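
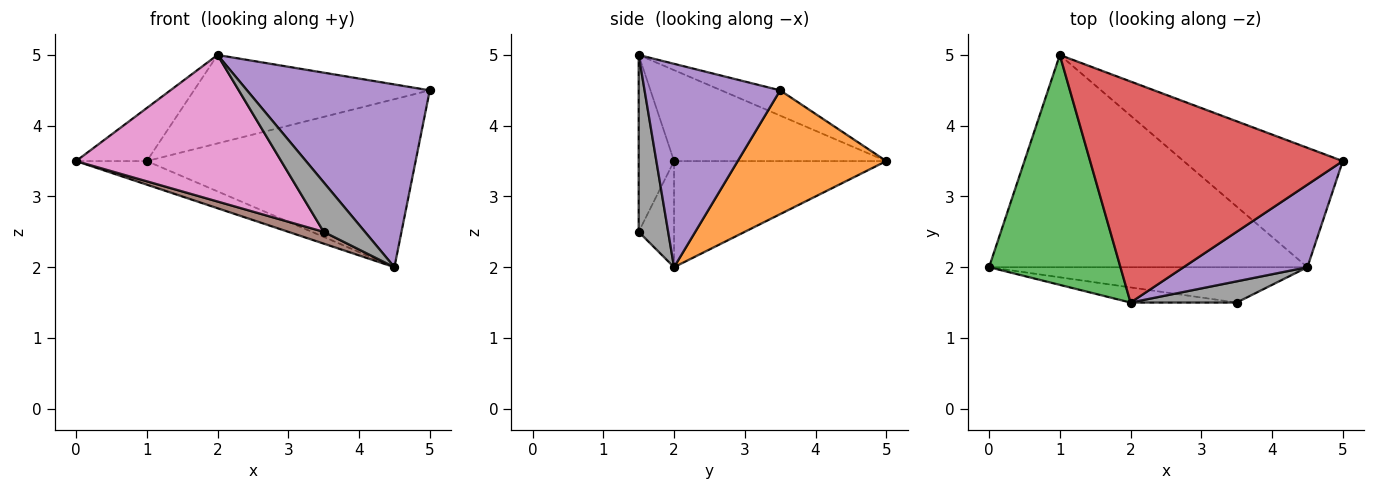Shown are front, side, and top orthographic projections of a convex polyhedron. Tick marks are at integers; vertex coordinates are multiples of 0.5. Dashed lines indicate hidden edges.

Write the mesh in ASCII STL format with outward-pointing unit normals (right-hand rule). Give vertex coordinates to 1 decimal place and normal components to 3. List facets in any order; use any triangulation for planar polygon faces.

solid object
 facet normal -0.314 0.105 -0.943
  outer loop
   vertex 4.5 2.0 2.0
   vertex 0.0 2.0 3.5
   vertex 1.0 5.0 3.5
  endloop
 endfacet
 facet normal 0.411 0.743 -0.528
  outer loop
   vertex 4.5 2.0 2.0
   vertex 1.0 5.0 3.5
   vertex 5.0 3.5 4.5
  endloop
 endfacet
 facet normal -0.559 0.186 0.808
  outer loop
   vertex 2.0 1.5 5.0
   vertex 1.0 5.0 3.5
   vertex 0.0 2.0 3.5
  endloop
 endfacet
 facet normal -0.092 0.370 0.925
  outer loop
   vertex 2.0 1.5 5.0
   vertex 5.0 3.5 4.5
   vertex 1.0 5.0 3.5
  endloop
 endfacet
 facet normal 0.560 -0.755 0.341
  outer loop
   vertex 2.0 1.5 5.0
   vertex 4.5 2.0 2.0
   vertex 5.0 3.5 4.5
  endloop
 endfacet
 facet normal -0.302 -0.302 -0.905
  outer loop
   vertex 3.5 1.5 2.5
   vertex 0.0 2.0 3.5
   vertex 4.5 2.0 2.0
  endloop
 endfacet
 facet normal -0.169 -0.980 -0.101
  outer loop
   vertex 3.5 1.5 2.5
   vertex 2.0 1.5 5.0
   vertex 0.0 2.0 3.5
  endloop
 endfacet
 facet normal 0.549 -0.768 0.329
  outer loop
   vertex 3.5 1.5 2.5
   vertex 4.5 2.0 2.0
   vertex 2.0 1.5 5.0
  endloop
 endfacet
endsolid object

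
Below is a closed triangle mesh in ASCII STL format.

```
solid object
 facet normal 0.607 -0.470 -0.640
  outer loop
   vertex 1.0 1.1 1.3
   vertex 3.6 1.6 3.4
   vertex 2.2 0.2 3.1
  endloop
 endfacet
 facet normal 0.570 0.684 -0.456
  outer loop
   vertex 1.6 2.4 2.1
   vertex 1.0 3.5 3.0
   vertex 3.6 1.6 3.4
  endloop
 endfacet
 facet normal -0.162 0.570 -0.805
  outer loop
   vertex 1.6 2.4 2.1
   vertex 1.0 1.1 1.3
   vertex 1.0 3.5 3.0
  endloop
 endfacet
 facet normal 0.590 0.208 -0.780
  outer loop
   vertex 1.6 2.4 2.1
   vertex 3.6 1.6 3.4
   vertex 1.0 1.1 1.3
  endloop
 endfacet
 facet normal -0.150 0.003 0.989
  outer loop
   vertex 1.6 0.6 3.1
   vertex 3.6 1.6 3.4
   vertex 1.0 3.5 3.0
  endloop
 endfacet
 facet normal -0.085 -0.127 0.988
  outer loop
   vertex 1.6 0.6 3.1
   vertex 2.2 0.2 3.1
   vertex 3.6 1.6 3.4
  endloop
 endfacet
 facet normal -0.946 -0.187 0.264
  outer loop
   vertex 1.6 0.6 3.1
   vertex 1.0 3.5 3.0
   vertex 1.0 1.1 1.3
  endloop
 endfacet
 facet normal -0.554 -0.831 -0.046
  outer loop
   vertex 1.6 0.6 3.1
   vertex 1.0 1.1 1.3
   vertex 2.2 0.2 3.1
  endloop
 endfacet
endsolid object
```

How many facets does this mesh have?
8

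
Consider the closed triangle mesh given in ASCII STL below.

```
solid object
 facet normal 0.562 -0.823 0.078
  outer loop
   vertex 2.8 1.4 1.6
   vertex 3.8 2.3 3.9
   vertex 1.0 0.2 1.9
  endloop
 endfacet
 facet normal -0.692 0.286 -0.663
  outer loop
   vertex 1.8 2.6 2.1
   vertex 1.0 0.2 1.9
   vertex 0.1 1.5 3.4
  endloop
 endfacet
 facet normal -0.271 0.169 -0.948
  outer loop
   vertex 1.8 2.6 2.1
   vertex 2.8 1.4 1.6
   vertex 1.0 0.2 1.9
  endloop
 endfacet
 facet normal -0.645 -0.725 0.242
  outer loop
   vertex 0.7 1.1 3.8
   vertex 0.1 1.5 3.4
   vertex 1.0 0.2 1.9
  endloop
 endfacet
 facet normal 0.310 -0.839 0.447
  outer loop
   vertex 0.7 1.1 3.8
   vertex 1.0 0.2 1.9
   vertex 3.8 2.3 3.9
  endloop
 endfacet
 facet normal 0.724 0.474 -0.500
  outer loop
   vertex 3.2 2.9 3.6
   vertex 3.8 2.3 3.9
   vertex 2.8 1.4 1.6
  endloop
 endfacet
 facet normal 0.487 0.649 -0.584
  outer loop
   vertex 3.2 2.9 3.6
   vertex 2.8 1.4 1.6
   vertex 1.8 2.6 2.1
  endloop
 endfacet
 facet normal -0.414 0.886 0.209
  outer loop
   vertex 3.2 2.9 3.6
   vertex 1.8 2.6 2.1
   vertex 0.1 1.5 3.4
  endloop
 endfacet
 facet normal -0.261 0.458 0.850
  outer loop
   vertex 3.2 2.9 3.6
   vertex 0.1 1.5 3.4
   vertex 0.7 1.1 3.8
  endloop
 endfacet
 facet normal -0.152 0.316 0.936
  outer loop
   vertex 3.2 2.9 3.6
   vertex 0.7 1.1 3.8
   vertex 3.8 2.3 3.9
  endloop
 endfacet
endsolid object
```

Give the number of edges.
15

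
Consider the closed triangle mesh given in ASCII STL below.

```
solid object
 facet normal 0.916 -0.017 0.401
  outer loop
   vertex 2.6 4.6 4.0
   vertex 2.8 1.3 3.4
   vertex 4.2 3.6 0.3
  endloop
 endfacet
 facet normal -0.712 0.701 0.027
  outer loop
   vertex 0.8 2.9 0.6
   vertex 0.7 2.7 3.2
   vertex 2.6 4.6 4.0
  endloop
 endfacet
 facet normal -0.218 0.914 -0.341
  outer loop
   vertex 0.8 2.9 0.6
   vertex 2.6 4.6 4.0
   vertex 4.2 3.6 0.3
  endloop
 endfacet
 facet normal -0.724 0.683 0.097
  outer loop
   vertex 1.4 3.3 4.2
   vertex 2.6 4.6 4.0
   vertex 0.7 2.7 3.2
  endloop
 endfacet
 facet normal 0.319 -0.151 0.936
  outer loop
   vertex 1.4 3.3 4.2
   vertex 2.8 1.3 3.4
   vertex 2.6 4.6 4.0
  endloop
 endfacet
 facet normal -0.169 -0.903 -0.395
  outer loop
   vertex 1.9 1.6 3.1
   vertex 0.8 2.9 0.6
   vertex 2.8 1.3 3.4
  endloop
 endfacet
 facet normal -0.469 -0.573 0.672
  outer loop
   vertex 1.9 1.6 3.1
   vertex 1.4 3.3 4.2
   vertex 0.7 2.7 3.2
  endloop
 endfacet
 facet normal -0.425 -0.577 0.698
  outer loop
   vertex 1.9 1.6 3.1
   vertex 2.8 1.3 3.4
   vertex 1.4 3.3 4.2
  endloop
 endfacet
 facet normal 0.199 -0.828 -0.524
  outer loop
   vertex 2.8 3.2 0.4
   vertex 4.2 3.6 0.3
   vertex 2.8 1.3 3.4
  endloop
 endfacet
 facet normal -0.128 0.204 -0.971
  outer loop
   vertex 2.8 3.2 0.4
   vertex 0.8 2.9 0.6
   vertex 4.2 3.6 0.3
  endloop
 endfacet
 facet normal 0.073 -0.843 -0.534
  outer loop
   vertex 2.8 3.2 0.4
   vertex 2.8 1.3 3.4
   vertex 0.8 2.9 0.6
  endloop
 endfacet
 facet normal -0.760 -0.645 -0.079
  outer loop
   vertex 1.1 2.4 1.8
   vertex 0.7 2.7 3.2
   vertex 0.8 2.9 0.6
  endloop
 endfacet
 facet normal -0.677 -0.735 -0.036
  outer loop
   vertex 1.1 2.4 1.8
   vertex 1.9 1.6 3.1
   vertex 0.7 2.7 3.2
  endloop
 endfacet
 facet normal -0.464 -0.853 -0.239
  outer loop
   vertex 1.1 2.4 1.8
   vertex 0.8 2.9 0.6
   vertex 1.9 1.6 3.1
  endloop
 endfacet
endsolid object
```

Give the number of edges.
21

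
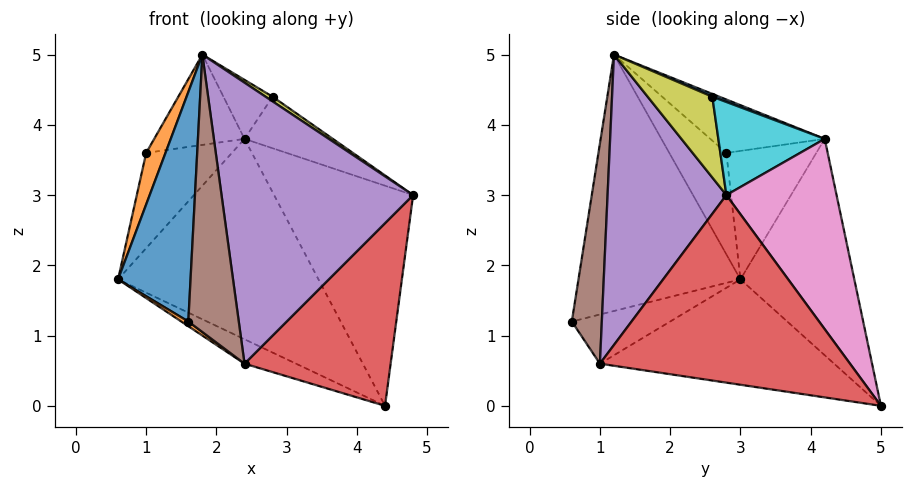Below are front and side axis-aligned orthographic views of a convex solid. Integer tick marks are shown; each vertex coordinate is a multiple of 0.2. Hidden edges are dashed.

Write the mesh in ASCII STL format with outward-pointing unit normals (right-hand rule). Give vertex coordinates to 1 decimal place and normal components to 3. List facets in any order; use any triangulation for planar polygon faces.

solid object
 facet normal -0.907 -0.406 0.112
  outer loop
   vertex 1.8 1.2 5.0
   vertex 0.6 3.0 1.8
   vertex 1.6 0.6 1.2
  endloop
 endfacet
 facet normal -0.586 -0.042 -0.809
  outer loop
   vertex 2.4 1.0 0.6
   vertex 1.6 0.6 1.2
   vertex 0.6 3.0 1.8
  endloop
 endfacet
 facet normal -0.470 0.103 -0.877
  outer loop
   vertex 2.4 1.0 0.6
   vertex 0.6 3.0 1.8
   vertex 4.4 5.0 0.0
  endloop
 endfacet
 facet normal 0.777 -0.454 -0.436
  outer loop
   vertex 2.4 1.0 0.6
   vertex 4.4 5.0 0.0
   vertex 4.8 2.8 3.0
  endloop
 endfacet
 facet normal 0.524 -0.845 0.110
  outer loop
   vertex 2.4 1.0 0.6
   vertex 4.8 2.8 3.0
   vertex 1.8 1.2 5.0
  endloop
 endfacet
 facet normal 0.508 -0.854 0.108
  outer loop
   vertex 2.4 1.0 0.6
   vertex 1.8 1.2 5.0
   vertex 1.6 0.6 1.2
  endloop
 endfacet
 facet normal 0.557 0.703 0.441
  outer loop
   vertex 2.4 4.2 3.8
   vertex 4.8 2.8 3.0
   vertex 4.4 5.0 0.0
  endloop
 endfacet
 facet normal -0.493 0.867 -0.077
  outer loop
   vertex 2.4 4.2 3.8
   vertex 4.4 5.0 0.0
   vertex 0.6 3.0 1.8
  endloop
 endfacet
 facet normal 0.577 -0.063 0.815
  outer loop
   vertex 2.8 2.6 4.4
   vertex 1.8 1.2 5.0
   vertex 4.8 2.8 3.0
  endloop
 endfacet
 facet normal 0.495 0.411 0.766
  outer loop
   vertex 2.8 2.6 4.4
   vertex 4.8 2.8 3.0
   vertex 2.4 4.2 3.8
  endloop
 endfacet
 facet normal 0.052 0.362 0.931
  outer loop
   vertex 2.8 2.6 4.4
   vertex 2.4 4.2 3.8
   vertex 1.8 1.2 5.0
  endloop
 endfacet
 facet normal -0.933 -0.316 0.172
  outer loop
   vertex 1.0 2.8 3.6
   vertex 0.6 3.0 1.8
   vertex 1.8 1.2 5.0
  endloop
 endfacet
 facet normal -0.704 0.671 0.231
  outer loop
   vertex 1.0 2.8 3.6
   vertex 2.4 4.2 3.8
   vertex 0.6 3.0 1.8
  endloop
 endfacet
 facet normal -0.513 0.405 0.756
  outer loop
   vertex 1.0 2.8 3.6
   vertex 1.8 1.2 5.0
   vertex 2.4 4.2 3.8
  endloop
 endfacet
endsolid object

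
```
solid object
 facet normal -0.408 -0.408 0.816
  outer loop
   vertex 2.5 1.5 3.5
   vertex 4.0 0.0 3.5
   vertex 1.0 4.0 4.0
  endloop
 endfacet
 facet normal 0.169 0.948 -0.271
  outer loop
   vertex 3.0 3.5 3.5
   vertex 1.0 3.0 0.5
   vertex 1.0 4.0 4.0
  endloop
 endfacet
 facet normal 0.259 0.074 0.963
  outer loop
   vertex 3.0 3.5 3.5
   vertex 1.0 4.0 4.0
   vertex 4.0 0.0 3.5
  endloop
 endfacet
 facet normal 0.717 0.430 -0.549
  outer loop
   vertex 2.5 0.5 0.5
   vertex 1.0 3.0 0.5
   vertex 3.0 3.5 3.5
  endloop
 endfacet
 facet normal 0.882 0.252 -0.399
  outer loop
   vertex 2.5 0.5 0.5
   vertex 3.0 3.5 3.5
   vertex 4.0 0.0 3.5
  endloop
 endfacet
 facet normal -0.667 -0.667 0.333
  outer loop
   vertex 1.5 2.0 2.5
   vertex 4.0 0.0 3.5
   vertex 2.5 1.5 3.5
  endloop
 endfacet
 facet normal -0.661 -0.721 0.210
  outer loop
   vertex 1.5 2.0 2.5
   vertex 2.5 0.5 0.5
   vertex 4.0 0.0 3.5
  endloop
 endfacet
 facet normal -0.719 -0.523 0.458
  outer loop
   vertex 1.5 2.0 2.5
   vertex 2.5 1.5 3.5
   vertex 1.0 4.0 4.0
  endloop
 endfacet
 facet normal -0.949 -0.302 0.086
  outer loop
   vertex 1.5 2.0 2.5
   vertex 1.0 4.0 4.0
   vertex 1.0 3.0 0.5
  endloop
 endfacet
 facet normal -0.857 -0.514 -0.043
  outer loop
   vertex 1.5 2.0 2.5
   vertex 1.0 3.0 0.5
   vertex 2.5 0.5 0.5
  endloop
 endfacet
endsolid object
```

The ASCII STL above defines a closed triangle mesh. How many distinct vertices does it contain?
7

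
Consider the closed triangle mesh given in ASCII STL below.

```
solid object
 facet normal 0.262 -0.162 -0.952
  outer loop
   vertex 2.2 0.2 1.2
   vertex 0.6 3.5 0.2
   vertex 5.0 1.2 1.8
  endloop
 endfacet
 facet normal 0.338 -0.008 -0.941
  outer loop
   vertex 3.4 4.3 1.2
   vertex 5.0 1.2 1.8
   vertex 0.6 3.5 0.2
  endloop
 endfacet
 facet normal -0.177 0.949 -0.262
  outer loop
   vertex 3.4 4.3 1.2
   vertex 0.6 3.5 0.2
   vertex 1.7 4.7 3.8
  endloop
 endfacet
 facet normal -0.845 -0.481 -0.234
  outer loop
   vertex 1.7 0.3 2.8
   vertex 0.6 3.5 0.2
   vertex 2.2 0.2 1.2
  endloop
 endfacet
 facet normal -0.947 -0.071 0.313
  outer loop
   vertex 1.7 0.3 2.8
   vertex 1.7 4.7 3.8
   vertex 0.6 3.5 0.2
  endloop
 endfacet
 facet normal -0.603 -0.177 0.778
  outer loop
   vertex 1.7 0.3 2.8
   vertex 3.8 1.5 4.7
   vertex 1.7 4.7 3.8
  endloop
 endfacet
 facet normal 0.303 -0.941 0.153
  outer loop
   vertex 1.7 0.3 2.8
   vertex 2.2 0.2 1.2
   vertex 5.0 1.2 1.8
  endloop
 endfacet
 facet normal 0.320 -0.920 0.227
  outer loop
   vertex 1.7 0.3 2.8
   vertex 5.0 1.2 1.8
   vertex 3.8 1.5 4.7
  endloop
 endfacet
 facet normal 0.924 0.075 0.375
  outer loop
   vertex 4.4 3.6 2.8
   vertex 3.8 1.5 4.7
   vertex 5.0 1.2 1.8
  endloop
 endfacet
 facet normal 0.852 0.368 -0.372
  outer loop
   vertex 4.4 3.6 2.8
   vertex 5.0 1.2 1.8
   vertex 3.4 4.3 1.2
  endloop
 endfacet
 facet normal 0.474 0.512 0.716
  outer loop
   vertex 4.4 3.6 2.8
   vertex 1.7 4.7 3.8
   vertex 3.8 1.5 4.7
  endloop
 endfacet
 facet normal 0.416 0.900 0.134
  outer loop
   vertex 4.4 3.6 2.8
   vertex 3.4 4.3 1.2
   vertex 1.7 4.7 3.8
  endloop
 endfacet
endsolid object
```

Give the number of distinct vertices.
8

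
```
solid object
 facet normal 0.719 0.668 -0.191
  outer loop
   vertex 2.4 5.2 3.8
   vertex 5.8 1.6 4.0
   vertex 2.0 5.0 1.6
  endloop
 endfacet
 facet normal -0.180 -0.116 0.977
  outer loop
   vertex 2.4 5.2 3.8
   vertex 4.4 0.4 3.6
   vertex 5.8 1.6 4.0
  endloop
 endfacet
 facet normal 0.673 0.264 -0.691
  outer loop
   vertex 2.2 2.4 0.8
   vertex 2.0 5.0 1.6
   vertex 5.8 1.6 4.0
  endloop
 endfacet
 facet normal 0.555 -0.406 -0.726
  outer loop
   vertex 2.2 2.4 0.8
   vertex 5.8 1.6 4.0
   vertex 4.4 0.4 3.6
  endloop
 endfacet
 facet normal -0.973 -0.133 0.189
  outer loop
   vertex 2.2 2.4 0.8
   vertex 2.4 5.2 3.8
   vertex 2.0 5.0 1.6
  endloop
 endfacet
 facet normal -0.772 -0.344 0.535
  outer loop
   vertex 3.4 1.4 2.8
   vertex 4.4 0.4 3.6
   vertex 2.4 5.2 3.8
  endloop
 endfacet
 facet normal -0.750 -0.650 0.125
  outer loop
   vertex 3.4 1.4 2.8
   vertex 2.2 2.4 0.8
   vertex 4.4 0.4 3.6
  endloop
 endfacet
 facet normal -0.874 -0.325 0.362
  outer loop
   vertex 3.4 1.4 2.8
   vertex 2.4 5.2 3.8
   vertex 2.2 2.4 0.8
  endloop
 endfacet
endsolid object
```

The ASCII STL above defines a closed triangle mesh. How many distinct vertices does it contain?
6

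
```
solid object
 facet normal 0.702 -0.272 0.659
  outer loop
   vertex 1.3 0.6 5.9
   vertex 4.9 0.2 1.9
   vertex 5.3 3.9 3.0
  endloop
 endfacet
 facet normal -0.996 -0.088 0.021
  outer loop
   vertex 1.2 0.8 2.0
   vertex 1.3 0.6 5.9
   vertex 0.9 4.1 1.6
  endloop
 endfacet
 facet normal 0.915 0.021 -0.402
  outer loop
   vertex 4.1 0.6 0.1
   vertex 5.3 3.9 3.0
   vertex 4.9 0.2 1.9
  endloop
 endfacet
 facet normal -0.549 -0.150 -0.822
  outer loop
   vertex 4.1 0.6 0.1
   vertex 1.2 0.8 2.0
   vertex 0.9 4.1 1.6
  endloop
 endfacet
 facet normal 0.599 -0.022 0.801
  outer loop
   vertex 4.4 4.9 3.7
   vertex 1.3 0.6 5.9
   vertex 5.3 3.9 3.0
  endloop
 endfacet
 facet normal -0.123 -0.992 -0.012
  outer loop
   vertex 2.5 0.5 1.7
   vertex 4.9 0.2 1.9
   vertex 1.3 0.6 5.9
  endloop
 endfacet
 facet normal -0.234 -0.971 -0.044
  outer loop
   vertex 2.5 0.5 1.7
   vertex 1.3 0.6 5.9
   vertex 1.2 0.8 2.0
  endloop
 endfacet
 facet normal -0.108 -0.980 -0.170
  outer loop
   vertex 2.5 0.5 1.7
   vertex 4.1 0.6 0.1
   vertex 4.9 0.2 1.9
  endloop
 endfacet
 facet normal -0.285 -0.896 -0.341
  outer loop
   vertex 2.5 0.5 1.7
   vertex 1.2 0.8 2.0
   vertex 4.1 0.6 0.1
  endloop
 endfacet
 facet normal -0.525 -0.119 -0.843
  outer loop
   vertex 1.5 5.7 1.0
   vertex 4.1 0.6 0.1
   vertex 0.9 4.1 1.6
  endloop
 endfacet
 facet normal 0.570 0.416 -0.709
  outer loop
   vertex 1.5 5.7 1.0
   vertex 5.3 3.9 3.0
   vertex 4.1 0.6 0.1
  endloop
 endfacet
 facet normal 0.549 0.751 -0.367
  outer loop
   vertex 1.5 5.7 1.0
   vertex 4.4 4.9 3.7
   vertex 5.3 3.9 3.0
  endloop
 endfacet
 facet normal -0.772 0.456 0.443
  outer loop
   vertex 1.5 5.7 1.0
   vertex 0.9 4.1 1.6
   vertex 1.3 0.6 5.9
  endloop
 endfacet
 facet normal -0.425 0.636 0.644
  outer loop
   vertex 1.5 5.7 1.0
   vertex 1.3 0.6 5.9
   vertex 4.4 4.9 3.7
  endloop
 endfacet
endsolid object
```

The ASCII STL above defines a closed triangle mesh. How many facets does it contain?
14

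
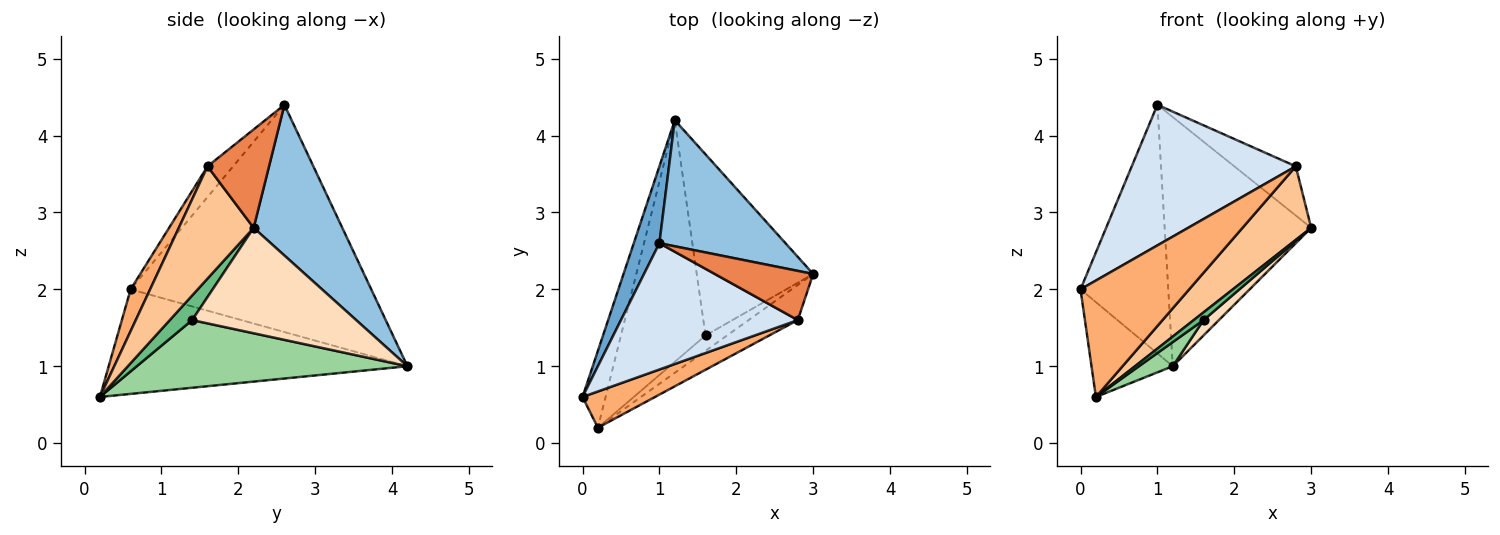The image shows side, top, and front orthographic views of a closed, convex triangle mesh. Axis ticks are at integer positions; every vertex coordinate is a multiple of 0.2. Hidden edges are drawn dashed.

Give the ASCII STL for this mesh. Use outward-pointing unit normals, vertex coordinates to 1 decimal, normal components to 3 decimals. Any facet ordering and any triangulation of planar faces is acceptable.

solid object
 facet normal -0.934 0.341 0.105
  outer loop
   vertex 1.0 2.6 4.4
   vertex 1.2 4.2 1.0
   vertex 0.0 0.6 2.0
  endloop
 endfacet
 facet normal 0.475 0.785 0.397
  outer loop
   vertex 1.0 2.6 4.4
   vertex 3.0 2.2 2.8
   vertex 1.2 4.2 1.0
  endloop
 endfacet
 facet normal -0.944 0.257 -0.208
  outer loop
   vertex 0.2 0.2 0.6
   vertex 0.0 0.6 2.0
   vertex 1.2 4.2 1.0
  endloop
 endfacet
 facet normal -0.115 -0.739 0.664
  outer loop
   vertex 2.8 1.6 3.6
   vertex 1.0 2.6 4.4
   vertex 0.0 0.6 2.0
  endloop
 endfacet
 facet normal 0.577 0.577 0.577
  outer loop
   vertex 2.8 1.6 3.6
   vertex 3.0 2.2 2.8
   vertex 1.0 2.6 4.4
  endloop
 endfacet
 facet normal 0.169 -0.941 0.293
  outer loop
   vertex 2.8 1.6 3.6
   vertex 0.0 0.6 2.0
   vertex 0.2 0.2 0.6
  endloop
 endfacet
 facet normal 0.701 -0.643 -0.307
  outer loop
   vertex 2.8 1.6 3.6
   vertex 0.2 0.2 0.6
   vertex 3.0 2.2 2.8
  endloop
 endfacet
 facet normal 0.670 -0.063 -0.740
  outer loop
   vertex 1.6 1.4 1.6
   vertex 1.2 4.2 1.0
   vertex 3.0 2.2 2.8
  endloop
 endfacet
 facet normal 0.715 -0.313 -0.625
  outer loop
   vertex 1.6 1.4 1.6
   vertex 3.0 2.2 2.8
   vertex 0.2 0.2 0.6
  endloop
 endfacet
 facet normal 0.623 -0.078 -0.778
  outer loop
   vertex 1.6 1.4 1.6
   vertex 0.2 0.2 0.6
   vertex 1.2 4.2 1.0
  endloop
 endfacet
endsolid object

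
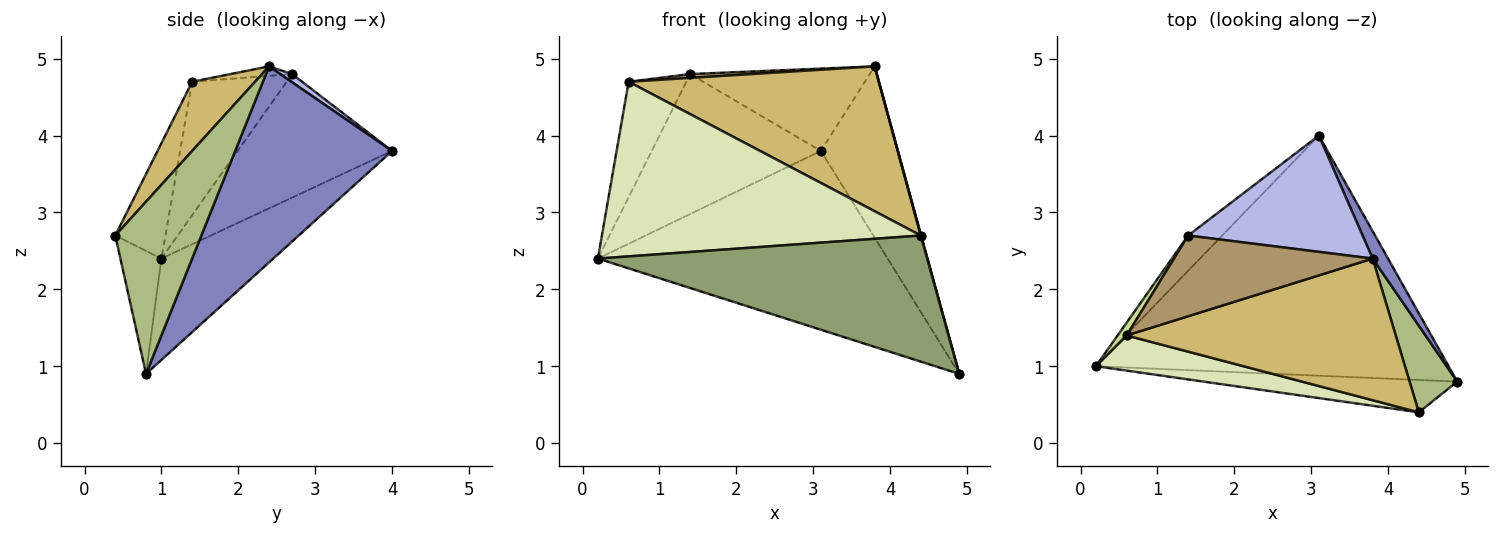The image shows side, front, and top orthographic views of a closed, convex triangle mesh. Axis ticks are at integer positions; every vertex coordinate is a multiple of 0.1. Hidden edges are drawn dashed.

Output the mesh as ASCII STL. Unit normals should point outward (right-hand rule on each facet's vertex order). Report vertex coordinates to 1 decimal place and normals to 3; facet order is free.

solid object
 facet normal -0.225 0.582 -0.782
  outer loop
   vertex 3.1 4.0 3.8
   vertex 4.9 0.8 0.9
   vertex 0.2 1.0 2.4
  endloop
 endfacet
 facet normal 0.895 0.440 0.070
  outer loop
   vertex 3.8 2.4 4.9
   vertex 4.9 0.8 0.9
   vertex 3.1 4.0 3.8
  endloop
 endfacet
 facet normal -0.663 0.726 -0.183
  outer loop
   vertex 1.4 2.7 4.8
   vertex 3.1 4.0 3.8
   vertex 0.2 1.0 2.4
  endloop
 endfacet
 facet normal 0.038 0.577 0.816
  outer loop
   vertex 1.4 2.7 4.8
   vertex 3.8 2.4 4.9
   vertex 3.1 4.0 3.8
  endloop
 endfacet
 facet normal -0.120 -0.962 -0.247
  outer loop
   vertex 4.4 0.4 2.7
   vertex 0.2 1.0 2.4
   vertex 4.9 0.8 0.9
  endloop
 endfacet
 facet normal 0.964 -0.004 0.267
  outer loop
   vertex 4.4 0.4 2.7
   vertex 4.9 0.8 0.9
   vertex 3.8 2.4 4.9
  endloop
 endfacet
 facet normal -0.852 0.520 0.058
  outer loop
   vertex 0.6 1.4 4.7
   vertex 1.4 2.7 4.8
   vertex 0.2 1.0 2.4
  endloop
 endfacet
 facet normal -0.152 -0.969 0.195
  outer loop
   vertex 0.6 1.4 4.7
   vertex 0.2 1.0 2.4
   vertex 4.4 0.4 2.7
  endloop
 endfacet
 facet normal -0.048 -0.048 0.998
  outer loop
   vertex 0.6 1.4 4.7
   vertex 3.8 2.4 4.9
   vertex 1.4 2.7 4.8
  endloop
 endfacet
 facet normal 0.177 -0.704 0.688
  outer loop
   vertex 0.6 1.4 4.7
   vertex 4.4 0.4 2.7
   vertex 3.8 2.4 4.9
  endloop
 endfacet
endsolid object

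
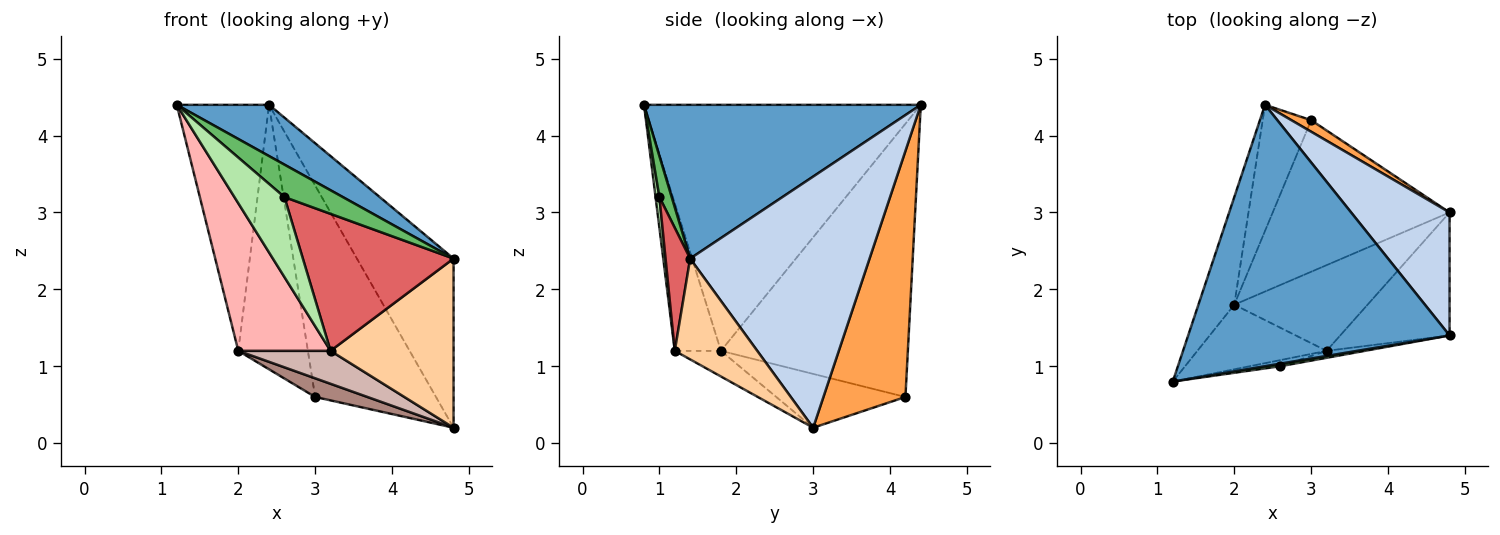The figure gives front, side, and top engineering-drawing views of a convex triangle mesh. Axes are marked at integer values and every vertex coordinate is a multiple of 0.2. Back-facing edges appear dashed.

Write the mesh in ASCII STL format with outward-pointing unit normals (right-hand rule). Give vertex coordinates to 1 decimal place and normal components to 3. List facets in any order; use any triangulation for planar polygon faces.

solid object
 facet normal 0.500 -0.167 0.850
  outer loop
   vertex 2.4 4.4 4.4
   vertex 1.2 0.8 4.4
   vertex 4.8 1.4 2.4
  endloop
 endfacet
 facet normal 0.832 0.448 0.326
  outer loop
   vertex 4.8 3.0 0.2
   vertex 2.4 4.4 4.4
   vertex 4.8 1.4 2.4
  endloop
 endfacet
 facet normal 0.561 0.827 0.045
  outer loop
   vertex 3.0 4.2 0.6
   vertex 2.4 4.4 4.4
   vertex 4.8 3.0 0.2
  endloop
 endfacet
 facet normal 0.477 -0.711 -0.517
  outer loop
   vertex 3.2 1.2 1.2
   vertex 4.8 3.0 0.2
   vertex 4.8 1.4 2.4
  endloop
 endfacet
 facet normal 0.205 -0.976 0.077
  outer loop
   vertex 2.6 1.0 3.2
   vertex 4.8 1.4 2.4
   vertex 1.2 0.8 4.4
  endloop
 endfacet
 facet normal 0.076 -0.994 -0.076
  outer loop
   vertex 2.6 1.0 3.2
   vertex 1.2 0.8 4.4
   vertex 3.2 1.2 1.2
  endloop
 endfacet
 facet normal 0.161 -0.986 -0.050
  outer loop
   vertex 2.6 1.0 3.2
   vertex 3.2 1.2 1.2
   vertex 4.8 1.4 2.4
  endloop
 endfacet
 facet normal -0.416 -0.833 -0.364
  outer loop
   vertex 2.0 1.8 1.2
   vertex 3.2 1.2 1.2
   vertex 1.2 0.8 4.4
  endloop
 endfacet
 facet normal -0.940 0.313 -0.137
  outer loop
   vertex 2.0 1.8 1.2
   vertex 1.2 0.8 4.4
   vertex 2.4 4.4 4.4
  endloop
 endfacet
 facet normal -0.924 0.344 -0.164
  outer loop
   vertex 2.0 1.8 1.2
   vertex 2.4 4.4 4.4
   vertex 3.0 4.2 0.6
  endloop
 endfacet
 facet normal -0.289 -0.117 -0.950
  outer loop
   vertex 2.0 1.8 1.2
   vertex 3.0 4.2 0.6
   vertex 4.8 3.0 0.2
  endloop
 endfacet
 facet normal -0.177 -0.353 -0.919
  outer loop
   vertex 2.0 1.8 1.2
   vertex 4.8 3.0 0.2
   vertex 3.2 1.2 1.2
  endloop
 endfacet
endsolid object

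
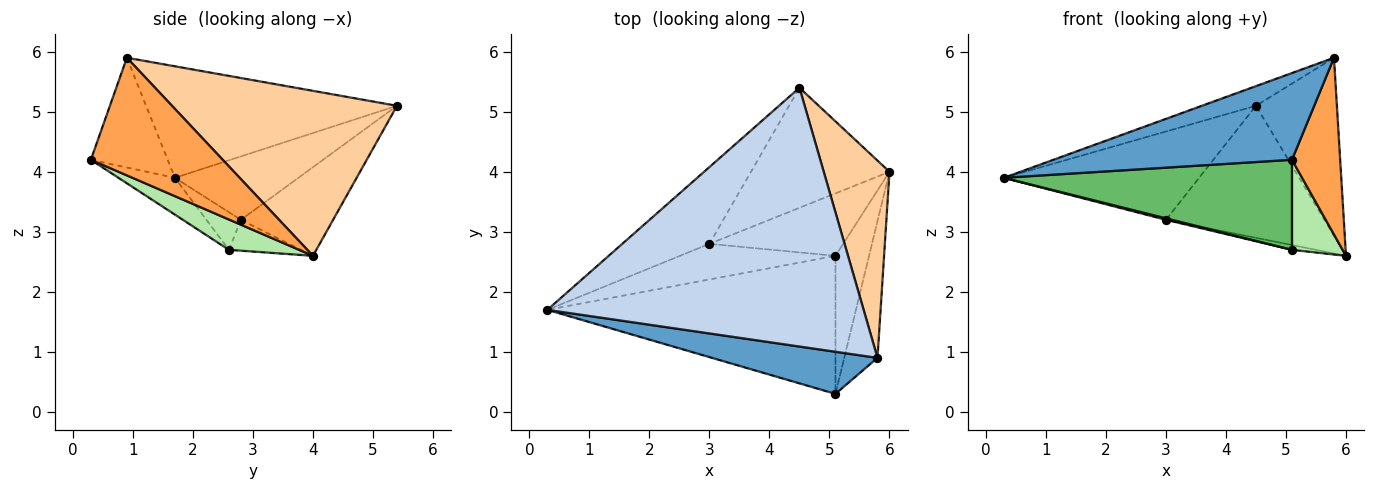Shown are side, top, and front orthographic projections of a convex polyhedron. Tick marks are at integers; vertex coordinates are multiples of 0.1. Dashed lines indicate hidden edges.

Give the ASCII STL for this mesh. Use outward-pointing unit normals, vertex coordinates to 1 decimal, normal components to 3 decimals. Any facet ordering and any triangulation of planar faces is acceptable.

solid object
 facet normal -0.278 -0.864 0.420
  outer loop
   vertex 5.8 0.9 5.9
   vertex 0.3 1.7 3.9
   vertex 5.1 0.3 4.2
  endloop
 endfacet
 facet normal -0.332 0.071 0.941
  outer loop
   vertex 5.8 0.9 5.9
   vertex 4.5 5.4 5.1
   vertex 0.3 1.7 3.9
  endloop
 endfacet
 facet normal 0.908 -0.332 -0.257
  outer loop
   vertex 5.8 0.9 5.9
   vertex 5.1 0.3 4.2
   vertex 6.0 4.0 2.6
  endloop
 endfacet
 facet normal 0.881 0.317 0.351
  outer loop
   vertex 5.8 0.9 5.9
   vertex 6.0 4.0 2.6
   vertex 4.5 5.4 5.1
  endloop
 endfacet
 facet normal -0.106 -0.543 -0.833
  outer loop
   vertex 5.1 2.6 2.7
   vertex 5.1 0.3 4.2
   vertex 0.3 1.7 3.9
  endloop
 endfacet
 facet normal 0.603 -0.436 -0.668
  outer loop
   vertex 5.1 2.6 2.7
   vertex 6.0 4.0 2.6
   vertex 5.1 0.3 4.2
  endloop
 endfacet
 facet normal -0.235 -0.041 -0.971
  outer loop
   vertex 3.0 2.8 3.2
   vertex 5.1 2.6 2.7
   vertex 0.3 1.7 3.9
  endloop
 endfacet
 facet normal -0.224 0.075 -0.972
  outer loop
   vertex 3.0 2.8 3.2
   vertex 6.0 4.0 2.6
   vertex 5.1 2.6 2.7
  endloop
 endfacet
 facet normal -0.431 0.681 -0.592
  outer loop
   vertex 3.0 2.8 3.2
   vertex 0.3 1.7 3.9
   vertex 4.5 5.4 5.1
  endloop
 endfacet
 facet normal -0.395 0.680 -0.618
  outer loop
   vertex 3.0 2.8 3.2
   vertex 4.5 5.4 5.1
   vertex 6.0 4.0 2.6
  endloop
 endfacet
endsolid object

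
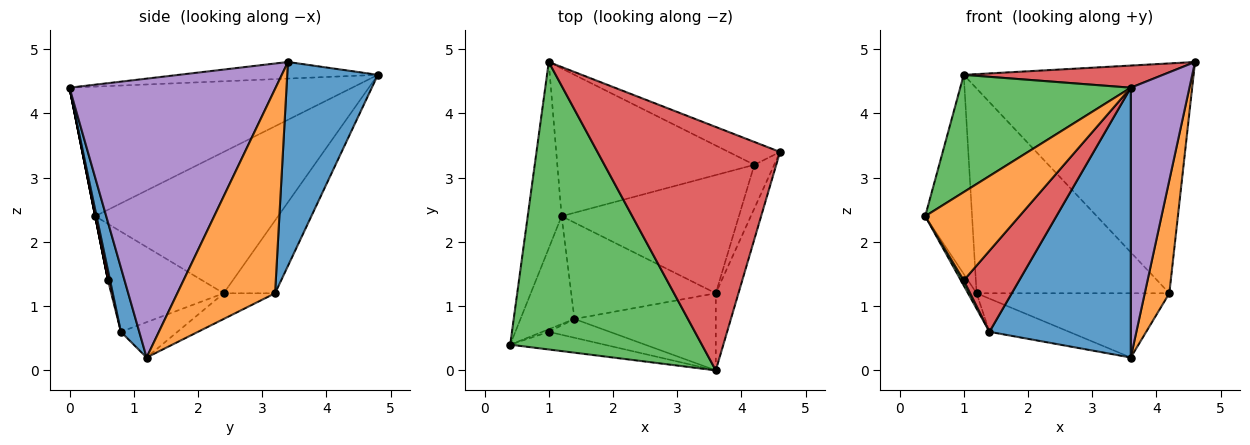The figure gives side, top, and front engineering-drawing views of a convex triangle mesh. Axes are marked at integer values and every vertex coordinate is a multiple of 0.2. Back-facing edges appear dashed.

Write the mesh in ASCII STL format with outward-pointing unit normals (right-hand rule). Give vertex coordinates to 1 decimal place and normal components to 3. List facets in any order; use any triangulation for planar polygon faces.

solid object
 facet normal 0.365 0.926 -0.092
  outer loop
   vertex 4.2 3.2 1.2
   vertex 1.0 4.8 4.6
   vertex 4.6 3.4 4.8
  endloop
 endfacet
 facet normal 0.966 -0.243 -0.094
  outer loop
   vertex 4.2 3.2 1.2
   vertex 4.6 3.4 4.8
   vertex 3.6 1.2 0.2
  endloop
 endfacet
 facet normal -0.531 -0.320 0.785
  outer loop
   vertex 3.6 0.0 4.4
   vertex 1.0 4.8 4.6
   vertex 0.4 0.4 2.4
  endloop
 endfacet
 facet normal -0.090 -0.090 0.992
  outer loop
   vertex 3.6 0.0 4.4
   vertex 4.6 3.4 4.8
   vertex 1.0 4.8 4.6
  endloop
 endfacet
 facet normal 0.959 -0.273 -0.078
  outer loop
   vertex 3.6 0.0 4.4
   vertex 3.6 1.2 0.2
   vertex 4.6 3.4 4.8
  endloop
 endfacet
 facet normal -0.944 0.242 -0.226
  outer loop
   vertex 1.2 2.4 1.2
   vertex 0.4 0.4 2.4
   vertex 1.0 4.8 4.6
  endloop
 endfacet
 facet normal -0.211 0.793 -0.572
  outer loop
   vertex 1.2 2.4 1.2
   vertex 1.0 4.8 4.6
   vertex 4.2 3.2 1.2
  endloop
 endfacet
 facet normal -0.126 0.474 -0.872
  outer loop
   vertex 1.2 2.4 1.2
   vertex 4.2 3.2 1.2
   vertex 3.6 1.2 0.2
  endloop
 endfacet
 facet normal -0.878 0.068 -0.473
  outer loop
   vertex 1.4 0.8 0.6
   vertex 0.4 0.4 2.4
   vertex 1.2 2.4 1.2
  endloop
 endfacet
 facet normal -0.225 0.317 -0.921
  outer loop
   vertex 1.4 0.8 0.6
   vertex 1.2 2.4 1.2
   vertex 3.6 1.2 0.2
  endloop
 endfacet
 facet normal 0.124 -0.954 -0.273
  outer loop
   vertex 1.4 0.8 0.6
   vertex 3.6 1.2 0.2
   vertex 3.6 0.0 4.4
  endloop
 endfacet
 facet normal 0.000 -0.981 -0.196
  outer loop
   vertex 1.0 0.6 1.4
   vertex 3.6 0.0 4.4
   vertex 0.4 0.4 2.4
  endloop
 endfacet
 facet normal -0.408 -0.816 -0.408
  outer loop
   vertex 1.0 0.6 1.4
   vertex 0.4 0.4 2.4
   vertex 1.4 0.8 0.6
  endloop
 endfacet
 facet normal 0.036 -0.974 -0.226
  outer loop
   vertex 1.0 0.6 1.4
   vertex 1.4 0.8 0.6
   vertex 3.6 0.0 4.4
  endloop
 endfacet
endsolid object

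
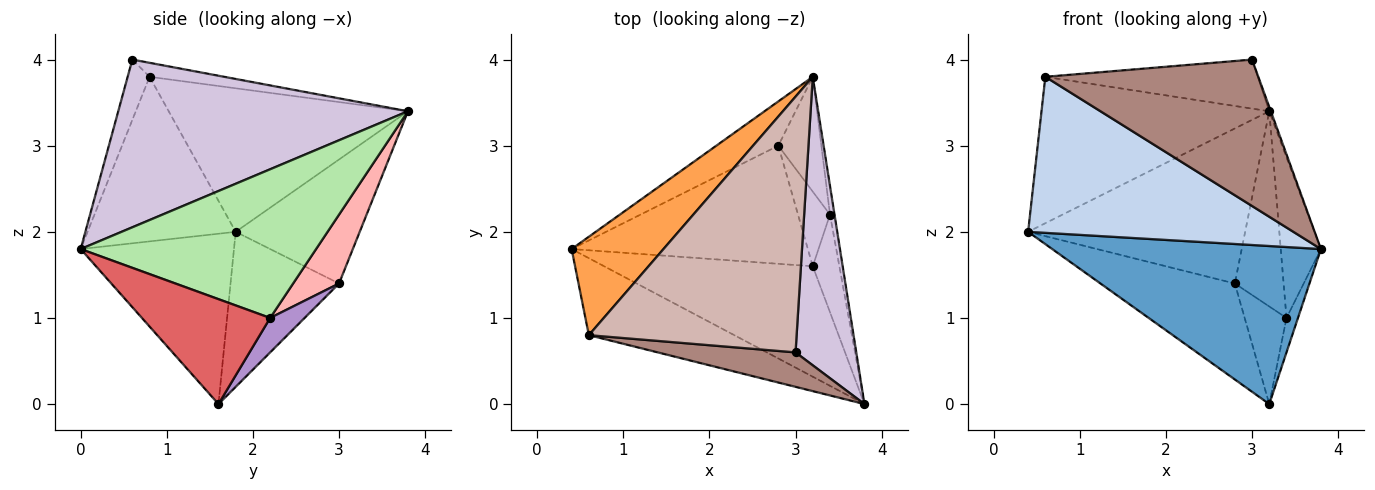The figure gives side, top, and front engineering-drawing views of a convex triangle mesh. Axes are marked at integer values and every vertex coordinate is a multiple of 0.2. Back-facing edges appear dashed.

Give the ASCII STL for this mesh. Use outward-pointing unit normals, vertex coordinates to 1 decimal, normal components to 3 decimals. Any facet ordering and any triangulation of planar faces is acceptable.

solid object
 facet normal -0.424 -0.743 -0.519
  outer loop
   vertex 3.2 1.6 0.0
   vertex 3.8 0.0 1.8
   vertex 0.4 1.8 2.0
  endloop
 endfacet
 facet normal -0.448 -0.802 -0.396
  outer loop
   vertex 0.6 0.8 3.8
   vertex 0.4 1.8 2.0
   vertex 3.8 0.0 1.8
  endloop
 endfacet
 facet normal -0.657 0.626 0.421
  outer loop
   vertex 0.6 0.8 3.8
   vertex 3.2 3.8 3.4
   vertex 0.4 1.8 2.0
  endloop
 endfacet
 facet normal -0.482 0.843 -0.241
  outer loop
   vertex 2.8 3.0 1.4
   vertex 0.4 1.8 2.0
   vertex 3.2 3.8 3.4
  endloop
 endfacet
 facet normal -0.454 0.562 -0.692
  outer loop
   vertex 2.8 3.0 1.4
   vertex 3.2 1.6 0.0
   vertex 0.4 1.8 2.0
  endloop
 endfacet
 facet normal 0.985 0.168 -0.030
  outer loop
   vertex 3.4 2.2 1.0
   vertex 3.2 3.8 3.4
   vertex 3.8 0.0 1.8
  endloop
 endfacet
 facet normal 0.966 0.086 -0.245
  outer loop
   vertex 3.4 2.2 1.0
   vertex 3.8 0.0 1.8
   vertex 3.2 1.6 0.0
  endloop
 endfacet
 facet normal 0.630 0.669 -0.394
  outer loop
   vertex 3.4 2.2 1.0
   vertex 2.8 3.0 1.4
   vertex 3.2 3.8 3.4
  endloop
 endfacet
 facet normal 0.547 0.665 -0.508
  outer loop
   vertex 3.4 2.2 1.0
   vertex 3.2 1.6 0.0
   vertex 2.8 3.0 1.4
  endloop
 endfacet
 facet normal 0.940 0.005 0.341
  outer loop
   vertex 3.0 0.6 4.0
   vertex 3.8 0.0 1.8
   vertex 3.2 3.8 3.4
  endloop
 endfacet
 facet normal -0.100 -0.969 0.228
  outer loop
   vertex 3.0 0.6 4.0
   vertex 0.6 0.8 3.8
   vertex 3.8 0.0 1.8
  endloop
 endfacet
 facet normal -0.066 0.188 0.980
  outer loop
   vertex 3.0 0.6 4.0
   vertex 3.2 3.8 3.4
   vertex 0.6 0.8 3.8
  endloop
 endfacet
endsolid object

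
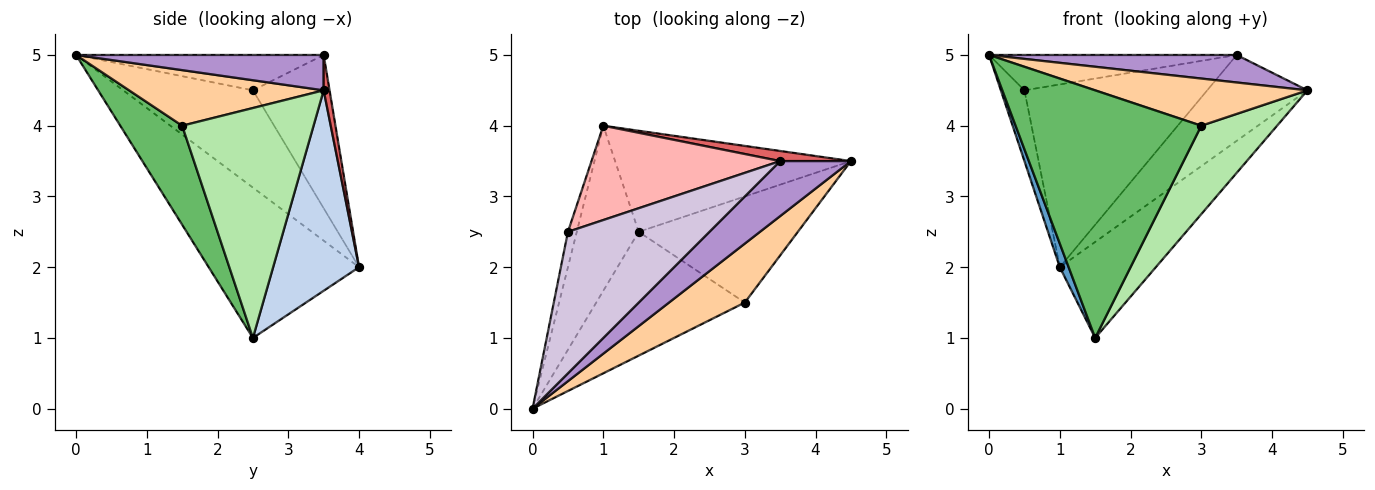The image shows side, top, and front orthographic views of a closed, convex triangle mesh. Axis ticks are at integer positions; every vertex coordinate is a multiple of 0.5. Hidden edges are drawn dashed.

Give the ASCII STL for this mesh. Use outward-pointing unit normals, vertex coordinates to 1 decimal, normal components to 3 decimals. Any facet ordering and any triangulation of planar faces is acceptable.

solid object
 facet normal -0.923 -0.054 -0.380
  outer loop
   vertex 1.5 2.5 1.0
   vertex 0.0 0.0 5.0
   vertex 1.0 4.0 2.0
  endloop
 endfacet
 facet normal 0.525 0.586 -0.617
  outer loop
   vertex 1.5 2.5 1.0
   vertex 1.0 4.0 2.0
   vertex 4.5 3.5 4.5
  endloop
 endfacet
 facet normal -0.980 0.178 -0.089
  outer loop
   vertex 0.5 2.5 4.5
   vertex 1.0 4.0 2.0
   vertex 0.0 0.0 5.0
  endloop
 endfacet
 facet normal 0.497 -0.542 0.678
  outer loop
   vertex 3.0 1.5 4.0
   vertex 4.5 3.5 4.5
   vertex 0.0 0.0 5.0
  endloop
 endfacet
 facet normal 0.286 -0.857 -0.429
  outer loop
   vertex 3.0 1.5 4.0
   vertex 0.0 0.0 5.0
   vertex 1.5 2.5 1.0
  endloop
 endfacet
 facet normal 0.743 -0.429 -0.514
  outer loop
   vertex 3.0 1.5 4.0
   vertex 1.5 2.5 1.0
   vertex 4.5 3.5 4.5
  endloop
 endfacet
 facet normal 0.058 0.991 0.117
  outer loop
   vertex 3.5 3.5 5.0
   vertex 4.5 3.5 4.5
   vertex 1.0 4.0 2.0
  endloop
 endfacet
 facet normal -0.349 0.833 0.430
  outer loop
   vertex 3.5 3.5 5.0
   vertex 1.0 4.0 2.0
   vertex 0.5 2.5 4.5
  endloop
 endfacet
 facet normal 0.408 -0.408 0.816
  outer loop
   vertex 3.5 3.5 5.0
   vertex 0.0 0.0 5.0
   vertex 4.5 3.5 4.5
  endloop
 endfacet
 facet normal -0.236 0.236 0.943
  outer loop
   vertex 3.5 3.5 5.0
   vertex 0.5 2.5 4.5
   vertex 0.0 0.0 5.0
  endloop
 endfacet
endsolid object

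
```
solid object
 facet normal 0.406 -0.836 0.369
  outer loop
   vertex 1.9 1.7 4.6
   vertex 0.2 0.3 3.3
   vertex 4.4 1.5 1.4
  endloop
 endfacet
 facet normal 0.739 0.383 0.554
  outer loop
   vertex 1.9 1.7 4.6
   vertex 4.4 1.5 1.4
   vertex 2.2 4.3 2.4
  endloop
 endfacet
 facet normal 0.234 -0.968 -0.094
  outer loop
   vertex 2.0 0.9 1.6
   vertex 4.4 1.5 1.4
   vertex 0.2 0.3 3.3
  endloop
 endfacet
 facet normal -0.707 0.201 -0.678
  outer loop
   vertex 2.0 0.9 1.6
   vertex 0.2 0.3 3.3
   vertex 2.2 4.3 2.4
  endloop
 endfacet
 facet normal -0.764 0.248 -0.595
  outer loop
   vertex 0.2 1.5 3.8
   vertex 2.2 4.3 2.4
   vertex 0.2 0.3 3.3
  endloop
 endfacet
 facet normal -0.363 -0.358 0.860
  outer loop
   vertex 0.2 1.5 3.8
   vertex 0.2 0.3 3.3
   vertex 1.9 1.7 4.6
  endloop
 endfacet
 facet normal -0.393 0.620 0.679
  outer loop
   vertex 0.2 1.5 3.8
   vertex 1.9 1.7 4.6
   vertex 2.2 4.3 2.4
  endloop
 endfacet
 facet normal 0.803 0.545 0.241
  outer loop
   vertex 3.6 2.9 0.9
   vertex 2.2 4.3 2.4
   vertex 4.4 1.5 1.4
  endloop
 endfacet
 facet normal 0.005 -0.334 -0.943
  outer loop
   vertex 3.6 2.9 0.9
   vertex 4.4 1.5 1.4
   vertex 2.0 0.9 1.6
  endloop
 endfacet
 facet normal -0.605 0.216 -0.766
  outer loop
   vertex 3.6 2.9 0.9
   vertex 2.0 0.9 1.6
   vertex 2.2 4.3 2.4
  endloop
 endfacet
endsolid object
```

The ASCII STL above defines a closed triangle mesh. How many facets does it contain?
10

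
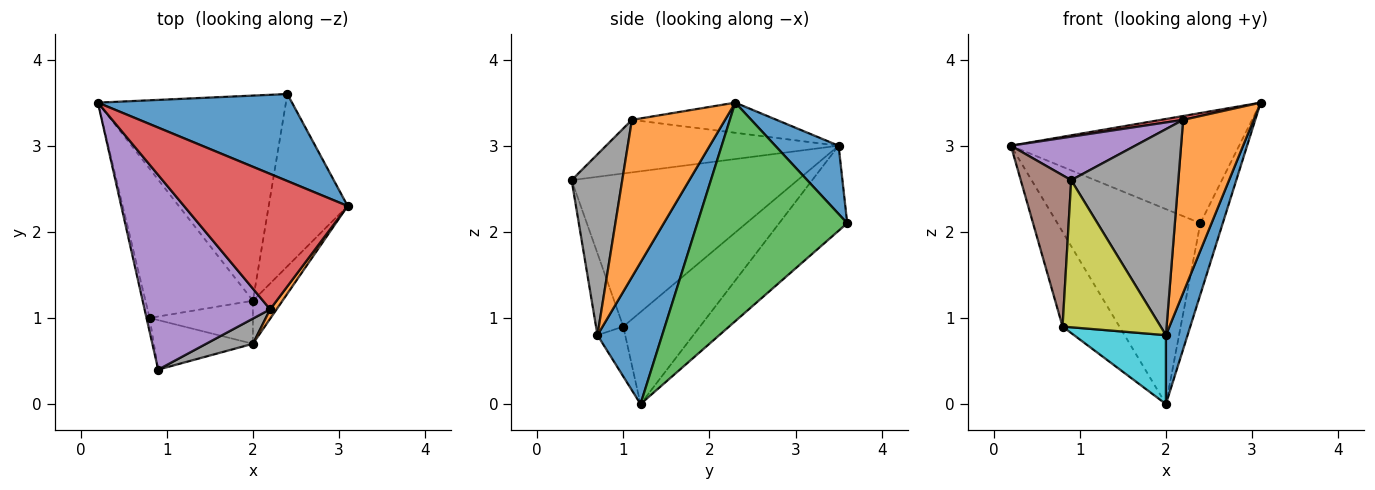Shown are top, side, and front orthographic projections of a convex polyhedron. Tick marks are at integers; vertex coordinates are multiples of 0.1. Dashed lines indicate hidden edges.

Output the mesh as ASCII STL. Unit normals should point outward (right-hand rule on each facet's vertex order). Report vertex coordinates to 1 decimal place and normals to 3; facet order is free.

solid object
 facet normal 0.213 0.767 0.606
  outer loop
   vertex 2.4 3.6 2.1
   vertex 0.2 3.5 3.0
   vertex 3.1 2.3 3.5
  endloop
 endfacet
 facet normal -0.312 0.655 -0.689
  outer loop
   vertex 2.4 3.6 2.1
   vertex 2.0 1.2 0.0
   vertex 0.2 3.5 3.0
  endloop
 endfacet
 facet normal 0.931 0.139 -0.336
  outer loop
   vertex 2.4 3.6 2.1
   vertex 3.1 2.3 3.5
   vertex 2.0 1.2 0.0
  endloop
 endfacet
 facet normal -0.181 -0.028 0.983
  outer loop
   vertex 2.2 1.1 3.3
   vertex 3.1 2.3 3.5
   vertex 0.2 3.5 3.0
  endloop
 endfacet
 facet normal -0.378 -0.202 0.904
  outer loop
   vertex 2.2 1.1 3.3
   vertex 0.2 3.5 3.0
   vertex 0.9 0.4 2.6
  endloop
 endfacet
 facet normal -0.976 -0.218 -0.019
  outer loop
   vertex 0.8 1.0 0.9
   vertex 0.9 0.4 2.6
   vertex 0.2 3.5 3.0
  endloop
 endfacet
 facet normal -0.586 0.434 -0.684
  outer loop
   vertex 0.8 1.0 0.9
   vertex 0.2 3.5 3.0
   vertex 2.0 1.2 0.0
  endloop
 endfacet
 facet normal 0.425 -0.899 0.110
  outer loop
   vertex 2.0 0.7 0.8
   vertex 2.2 1.1 3.3
   vertex 0.9 0.4 2.6
  endloop
 endfacet
 facet normal -0.255 -0.916 -0.308
  outer loop
   vertex 2.0 0.7 0.8
   vertex 0.9 0.4 2.6
   vertex 0.8 1.0 0.9
  endloop
 endfacet
 facet normal -0.248 -0.821 -0.513
  outer loop
   vertex 2.0 0.7 0.8
   vertex 0.8 1.0 0.9
   vertex 2.0 1.2 0.0
  endloop
 endfacet
 facet normal 0.930 -0.311 -0.195
  outer loop
   vertex 2.0 0.7 0.8
   vertex 2.0 1.2 0.0
   vertex 3.1 2.3 3.5
  endloop
 endfacet
 facet normal 0.797 -0.603 0.033
  outer loop
   vertex 2.0 0.7 0.8
   vertex 3.1 2.3 3.5
   vertex 2.2 1.1 3.3
  endloop
 endfacet
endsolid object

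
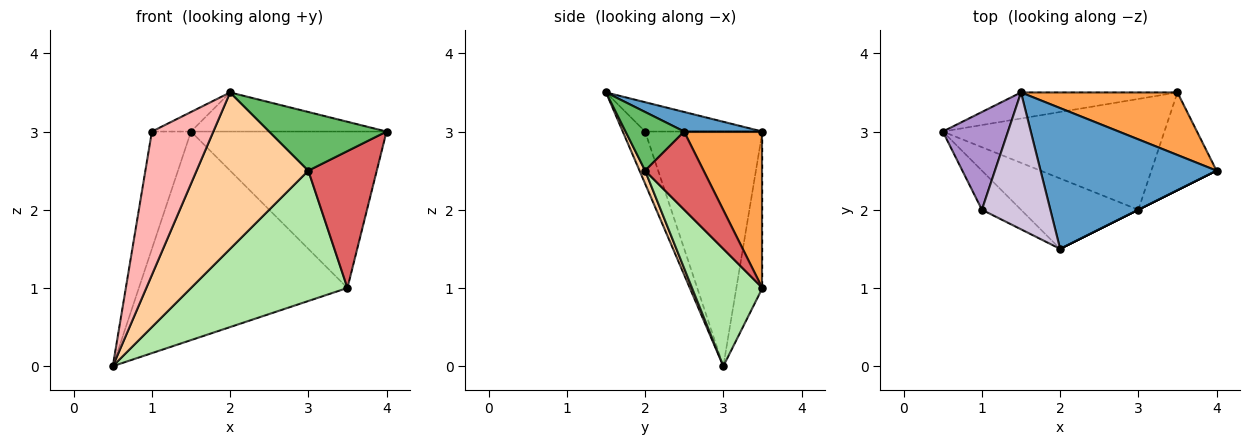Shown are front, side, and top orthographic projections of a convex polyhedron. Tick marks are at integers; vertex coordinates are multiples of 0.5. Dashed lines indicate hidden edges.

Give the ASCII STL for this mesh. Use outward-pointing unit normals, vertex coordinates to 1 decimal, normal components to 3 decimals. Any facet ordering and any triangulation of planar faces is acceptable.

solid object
 facet normal 0.106 0.266 0.958
  outer loop
   vertex 1.5 3.5 3.0
   vertex 2.0 1.5 3.5
   vertex 4.0 2.5 3.0
  endloop
 endfacet
 facet normal -0.123 0.985 -0.123
  outer loop
   vertex 3.5 3.5 1.0
   vertex 0.5 3.0 0.0
   vertex 1.5 3.5 3.0
  endloop
 endfacet
 facet normal 0.348 0.870 0.348
  outer loop
   vertex 3.5 3.5 1.0
   vertex 1.5 3.5 3.0
   vertex 4.0 2.5 3.0
  endloop
 endfacet
 facet normal 0.046 -0.911 -0.410
  outer loop
   vertex 3.0 2.0 2.5
   vertex 2.0 1.5 3.5
   vertex 0.5 3.0 0.0
  endloop
 endfacet
 facet normal 0.447 -0.894 0.000
  outer loop
   vertex 3.0 2.0 2.5
   vertex 4.0 2.5 3.0
   vertex 2.0 1.5 3.5
  endloop
 endfacet
 facet normal 0.324 -0.721 -0.613
  outer loop
   vertex 3.0 2.0 2.5
   vertex 0.5 3.0 0.0
   vertex 3.5 3.5 1.0
  endloop
 endfacet
 facet normal 0.572 -0.667 -0.477
  outer loop
   vertex 3.0 2.0 2.5
   vertex 3.5 3.5 1.0
   vertex 4.0 2.5 3.0
  endloop
 endfacet
 facet normal -0.331 -0.910 -0.248
  outer loop
   vertex 1.0 2.0 3.0
   vertex 0.5 3.0 0.0
   vertex 2.0 1.5 3.5
  endloop
 endfacet
 facet normal -0.917 0.306 0.255
  outer loop
   vertex 1.0 2.0 3.0
   vertex 1.5 3.5 3.0
   vertex 0.5 3.0 0.0
  endloop
 endfacet
 facet normal -0.391 0.130 0.911
  outer loop
   vertex 1.0 2.0 3.0
   vertex 2.0 1.5 3.5
   vertex 1.5 3.5 3.0
  endloop
 endfacet
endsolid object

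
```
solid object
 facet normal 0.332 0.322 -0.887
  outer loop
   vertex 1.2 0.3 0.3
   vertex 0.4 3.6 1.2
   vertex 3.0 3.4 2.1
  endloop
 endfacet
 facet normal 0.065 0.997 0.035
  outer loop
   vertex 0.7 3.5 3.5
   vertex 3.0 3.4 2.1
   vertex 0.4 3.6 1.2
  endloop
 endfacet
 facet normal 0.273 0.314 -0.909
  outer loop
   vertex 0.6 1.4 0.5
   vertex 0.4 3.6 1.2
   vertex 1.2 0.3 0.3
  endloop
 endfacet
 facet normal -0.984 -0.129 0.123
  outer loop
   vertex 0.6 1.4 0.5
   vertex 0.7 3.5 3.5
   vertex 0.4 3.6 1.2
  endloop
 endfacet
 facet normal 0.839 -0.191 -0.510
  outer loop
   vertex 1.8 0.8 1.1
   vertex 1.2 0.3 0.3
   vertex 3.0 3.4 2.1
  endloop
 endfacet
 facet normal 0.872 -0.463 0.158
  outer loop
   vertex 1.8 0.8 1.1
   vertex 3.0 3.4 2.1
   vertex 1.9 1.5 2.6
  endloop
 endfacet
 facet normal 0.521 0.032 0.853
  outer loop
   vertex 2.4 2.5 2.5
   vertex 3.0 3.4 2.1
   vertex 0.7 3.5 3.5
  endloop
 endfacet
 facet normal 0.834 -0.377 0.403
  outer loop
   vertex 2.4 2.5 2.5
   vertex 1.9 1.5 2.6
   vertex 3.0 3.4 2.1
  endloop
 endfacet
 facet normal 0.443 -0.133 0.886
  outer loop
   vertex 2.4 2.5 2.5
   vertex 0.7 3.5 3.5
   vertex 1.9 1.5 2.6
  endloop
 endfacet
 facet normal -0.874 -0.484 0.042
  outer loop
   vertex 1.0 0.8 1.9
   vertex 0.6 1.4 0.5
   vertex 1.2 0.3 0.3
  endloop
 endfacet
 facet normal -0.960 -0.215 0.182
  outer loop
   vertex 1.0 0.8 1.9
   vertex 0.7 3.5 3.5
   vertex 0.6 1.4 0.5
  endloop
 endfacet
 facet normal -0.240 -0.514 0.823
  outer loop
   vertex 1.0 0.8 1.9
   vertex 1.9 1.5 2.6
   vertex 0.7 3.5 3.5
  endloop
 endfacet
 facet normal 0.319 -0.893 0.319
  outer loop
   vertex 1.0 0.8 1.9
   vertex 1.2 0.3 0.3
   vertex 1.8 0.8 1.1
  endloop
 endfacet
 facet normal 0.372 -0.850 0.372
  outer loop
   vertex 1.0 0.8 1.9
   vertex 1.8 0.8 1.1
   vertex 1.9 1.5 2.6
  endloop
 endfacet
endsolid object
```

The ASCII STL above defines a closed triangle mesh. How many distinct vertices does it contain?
9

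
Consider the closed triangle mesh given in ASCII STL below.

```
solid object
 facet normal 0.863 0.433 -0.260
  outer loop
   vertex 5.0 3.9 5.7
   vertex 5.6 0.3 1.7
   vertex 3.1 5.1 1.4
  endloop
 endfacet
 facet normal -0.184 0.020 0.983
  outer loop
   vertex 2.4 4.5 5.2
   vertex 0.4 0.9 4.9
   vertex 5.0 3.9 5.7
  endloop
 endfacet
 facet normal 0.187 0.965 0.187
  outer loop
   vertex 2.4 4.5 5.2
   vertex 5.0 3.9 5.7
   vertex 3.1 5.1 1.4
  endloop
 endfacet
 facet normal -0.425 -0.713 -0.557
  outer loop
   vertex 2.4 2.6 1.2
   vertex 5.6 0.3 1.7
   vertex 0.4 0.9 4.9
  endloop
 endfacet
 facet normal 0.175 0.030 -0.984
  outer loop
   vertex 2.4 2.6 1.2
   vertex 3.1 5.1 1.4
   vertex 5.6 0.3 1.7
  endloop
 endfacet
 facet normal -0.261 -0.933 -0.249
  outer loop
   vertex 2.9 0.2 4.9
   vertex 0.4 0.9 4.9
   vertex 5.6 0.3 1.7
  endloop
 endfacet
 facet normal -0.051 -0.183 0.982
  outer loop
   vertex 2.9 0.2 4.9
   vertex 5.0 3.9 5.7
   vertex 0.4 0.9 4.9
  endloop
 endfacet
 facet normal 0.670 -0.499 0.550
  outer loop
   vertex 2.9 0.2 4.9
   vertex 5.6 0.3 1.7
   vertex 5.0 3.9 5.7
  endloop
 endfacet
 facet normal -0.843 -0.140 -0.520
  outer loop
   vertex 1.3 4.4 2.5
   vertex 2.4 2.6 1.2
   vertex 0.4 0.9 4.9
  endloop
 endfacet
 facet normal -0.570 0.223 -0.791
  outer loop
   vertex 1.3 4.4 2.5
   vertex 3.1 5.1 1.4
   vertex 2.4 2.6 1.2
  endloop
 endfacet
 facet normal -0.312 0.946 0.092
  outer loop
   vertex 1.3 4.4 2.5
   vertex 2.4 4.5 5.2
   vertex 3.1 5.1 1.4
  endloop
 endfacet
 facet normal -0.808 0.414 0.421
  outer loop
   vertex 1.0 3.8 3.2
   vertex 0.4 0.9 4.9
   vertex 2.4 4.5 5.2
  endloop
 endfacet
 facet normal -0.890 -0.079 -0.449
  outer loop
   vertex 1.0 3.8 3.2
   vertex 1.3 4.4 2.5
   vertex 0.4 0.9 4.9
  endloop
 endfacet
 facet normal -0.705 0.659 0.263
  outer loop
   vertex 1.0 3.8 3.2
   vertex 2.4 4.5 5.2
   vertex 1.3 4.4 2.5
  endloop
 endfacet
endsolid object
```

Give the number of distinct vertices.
9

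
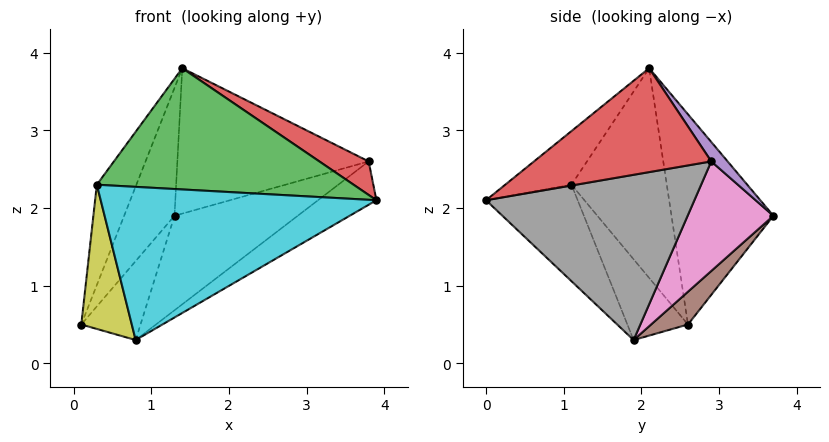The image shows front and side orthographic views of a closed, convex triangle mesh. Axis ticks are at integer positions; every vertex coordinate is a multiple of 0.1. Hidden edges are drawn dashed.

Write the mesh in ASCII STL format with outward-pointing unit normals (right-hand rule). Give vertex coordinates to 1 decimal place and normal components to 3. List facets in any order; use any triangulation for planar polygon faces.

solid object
 facet normal -0.826 0.408 0.387
  outer loop
   vertex 1.4 2.1 3.8
   vertex 1.3 3.7 1.9
   vertex 0.1 2.6 0.5
  endloop
 endfacet
 facet normal -0.851 0.353 0.389
  outer loop
   vertex 0.3 1.1 2.3
   vertex 1.4 2.1 3.8
   vertex 0.1 2.6 0.5
  endloop
 endfacet
 facet normal -0.192 -0.746 0.638
  outer loop
   vertex 0.3 1.1 2.3
   vertex 3.9 0.0 2.1
   vertex 1.4 2.1 3.8
  endloop
 endfacet
 facet normal 0.478 -0.133 0.868
  outer loop
   vertex 3.8 2.9 2.6
   vertex 1.4 2.1 3.8
   vertex 3.9 0.0 2.1
  endloop
 endfacet
 facet normal 0.065 0.765 0.641
  outer loop
   vertex 3.8 2.9 2.6
   vertex 1.3 3.7 1.9
   vertex 1.4 2.1 3.8
  endloop
 endfacet
 facet normal 0.352 0.565 -0.746
  outer loop
   vertex 0.8 1.9 0.3
   vertex 0.1 2.6 0.5
   vertex 1.3 3.7 1.9
  endloop
 endfacet
 facet normal 0.384 0.552 -0.741
  outer loop
   vertex 0.8 1.9 0.3
   vertex 1.3 3.7 1.9
   vertex 3.8 2.9 2.6
  endloop
 endfacet
 facet normal 0.567 0.159 -0.808
  outer loop
   vertex 0.8 1.9 0.3
   vertex 3.8 2.9 2.6
   vertex 3.9 0.0 2.1
  endloop
 endfacet
 facet normal -0.701 -0.584 -0.409
  outer loop
   vertex 0.8 1.9 0.3
   vertex 0.3 1.1 2.3
   vertex 0.1 2.6 0.5
  endloop
 endfacet
 facet normal -0.287 -0.863 -0.417
  outer loop
   vertex 0.8 1.9 0.3
   vertex 3.9 0.0 2.1
   vertex 0.3 1.1 2.3
  endloop
 endfacet
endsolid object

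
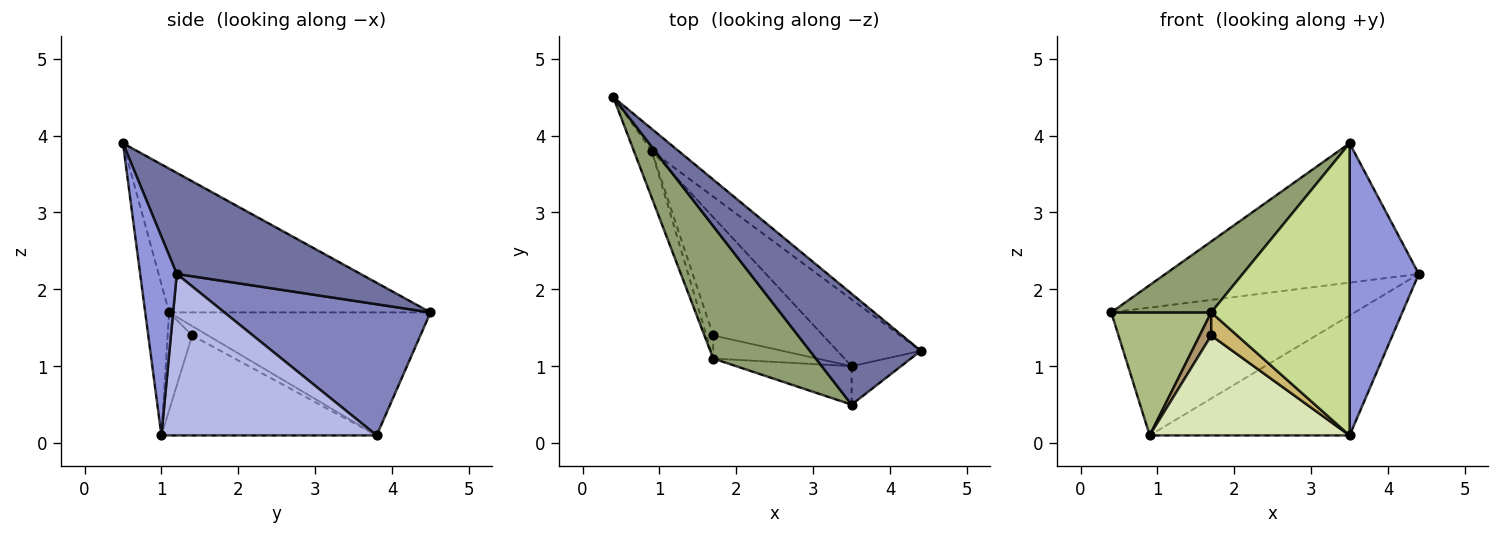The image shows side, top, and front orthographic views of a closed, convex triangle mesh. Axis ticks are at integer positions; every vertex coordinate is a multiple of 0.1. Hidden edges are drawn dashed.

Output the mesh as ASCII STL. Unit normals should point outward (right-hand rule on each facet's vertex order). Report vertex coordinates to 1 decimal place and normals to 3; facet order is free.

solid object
 facet normal 0.494 0.680 0.542
  outer loop
   vertex 3.5 0.5 3.9
   vertex 4.4 1.2 2.2
   vertex 0.4 4.5 1.7
  endloop
 endfacet
 facet normal 0.641 0.757 -0.131
  outer loop
   vertex 0.9 3.8 0.1
   vertex 0.4 4.5 1.7
   vertex 4.4 1.2 2.2
  endloop
 endfacet
 facet normal 0.465 -0.878 -0.116
  outer loop
   vertex 3.5 1.0 0.1
   vertex 4.4 1.2 2.2
   vertex 3.5 0.5 3.9
  endloop
 endfacet
 facet normal 0.685 0.636 -0.354
  outer loop
   vertex 3.5 1.0 0.1
   vertex 0.9 3.8 0.1
   vertex 4.4 1.2 2.2
  endloop
 endfacet
 facet normal -0.777 -0.297 0.555
  outer loop
   vertex 1.7 1.1 1.7
   vertex 3.5 0.5 3.9
   vertex 0.4 4.5 1.7
  endloop
 endfacet
 facet normal -0.926 -0.354 -0.134
  outer loop
   vertex 1.7 1.1 1.7
   vertex 0.4 4.5 1.7
   vertex 0.9 3.8 0.1
  endloop
 endfacet
 facet normal -0.169 -0.977 -0.129
  outer loop
   vertex 1.7 1.1 1.7
   vertex 3.5 1.0 0.1
   vertex 3.5 0.5 3.9
  endloop
 endfacet
 facet normal -0.571 -0.530 -0.627
  outer loop
   vertex 1.7 1.4 1.4
   vertex 0.9 3.8 0.1
   vertex 3.5 1.0 0.1
  endloop
 endfacet
 facet normal -0.697 -0.507 -0.507
  outer loop
   vertex 1.7 1.4 1.4
   vertex 1.7 1.1 1.7
   vertex 0.9 3.8 0.1
  endloop
 endfacet
 facet normal -0.555 -0.588 -0.588
  outer loop
   vertex 1.7 1.4 1.4
   vertex 3.5 1.0 0.1
   vertex 1.7 1.1 1.7
  endloop
 endfacet
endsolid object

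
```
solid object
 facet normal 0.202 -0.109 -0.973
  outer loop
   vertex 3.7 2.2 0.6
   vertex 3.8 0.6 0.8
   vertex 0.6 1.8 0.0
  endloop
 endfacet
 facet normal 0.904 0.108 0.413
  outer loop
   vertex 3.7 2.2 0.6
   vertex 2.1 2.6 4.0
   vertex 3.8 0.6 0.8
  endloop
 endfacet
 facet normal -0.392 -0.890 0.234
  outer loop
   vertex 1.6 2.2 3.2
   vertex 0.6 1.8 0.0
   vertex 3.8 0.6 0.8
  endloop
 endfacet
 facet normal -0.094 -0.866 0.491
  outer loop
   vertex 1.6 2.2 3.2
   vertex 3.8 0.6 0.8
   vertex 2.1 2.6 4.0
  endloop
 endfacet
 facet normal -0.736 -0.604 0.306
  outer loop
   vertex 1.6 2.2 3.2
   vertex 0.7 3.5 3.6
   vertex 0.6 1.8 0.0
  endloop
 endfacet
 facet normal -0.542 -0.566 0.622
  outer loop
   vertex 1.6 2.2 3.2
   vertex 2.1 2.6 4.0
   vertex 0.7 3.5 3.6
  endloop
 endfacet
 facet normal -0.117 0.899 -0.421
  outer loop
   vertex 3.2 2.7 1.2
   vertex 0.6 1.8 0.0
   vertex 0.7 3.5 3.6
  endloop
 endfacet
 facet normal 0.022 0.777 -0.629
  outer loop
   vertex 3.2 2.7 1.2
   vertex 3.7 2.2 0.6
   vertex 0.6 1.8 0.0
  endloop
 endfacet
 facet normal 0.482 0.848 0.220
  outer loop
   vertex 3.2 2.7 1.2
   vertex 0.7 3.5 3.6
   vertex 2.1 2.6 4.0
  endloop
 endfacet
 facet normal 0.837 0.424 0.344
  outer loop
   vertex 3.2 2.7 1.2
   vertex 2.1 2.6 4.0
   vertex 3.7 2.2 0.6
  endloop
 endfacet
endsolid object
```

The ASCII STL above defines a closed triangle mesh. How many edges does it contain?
15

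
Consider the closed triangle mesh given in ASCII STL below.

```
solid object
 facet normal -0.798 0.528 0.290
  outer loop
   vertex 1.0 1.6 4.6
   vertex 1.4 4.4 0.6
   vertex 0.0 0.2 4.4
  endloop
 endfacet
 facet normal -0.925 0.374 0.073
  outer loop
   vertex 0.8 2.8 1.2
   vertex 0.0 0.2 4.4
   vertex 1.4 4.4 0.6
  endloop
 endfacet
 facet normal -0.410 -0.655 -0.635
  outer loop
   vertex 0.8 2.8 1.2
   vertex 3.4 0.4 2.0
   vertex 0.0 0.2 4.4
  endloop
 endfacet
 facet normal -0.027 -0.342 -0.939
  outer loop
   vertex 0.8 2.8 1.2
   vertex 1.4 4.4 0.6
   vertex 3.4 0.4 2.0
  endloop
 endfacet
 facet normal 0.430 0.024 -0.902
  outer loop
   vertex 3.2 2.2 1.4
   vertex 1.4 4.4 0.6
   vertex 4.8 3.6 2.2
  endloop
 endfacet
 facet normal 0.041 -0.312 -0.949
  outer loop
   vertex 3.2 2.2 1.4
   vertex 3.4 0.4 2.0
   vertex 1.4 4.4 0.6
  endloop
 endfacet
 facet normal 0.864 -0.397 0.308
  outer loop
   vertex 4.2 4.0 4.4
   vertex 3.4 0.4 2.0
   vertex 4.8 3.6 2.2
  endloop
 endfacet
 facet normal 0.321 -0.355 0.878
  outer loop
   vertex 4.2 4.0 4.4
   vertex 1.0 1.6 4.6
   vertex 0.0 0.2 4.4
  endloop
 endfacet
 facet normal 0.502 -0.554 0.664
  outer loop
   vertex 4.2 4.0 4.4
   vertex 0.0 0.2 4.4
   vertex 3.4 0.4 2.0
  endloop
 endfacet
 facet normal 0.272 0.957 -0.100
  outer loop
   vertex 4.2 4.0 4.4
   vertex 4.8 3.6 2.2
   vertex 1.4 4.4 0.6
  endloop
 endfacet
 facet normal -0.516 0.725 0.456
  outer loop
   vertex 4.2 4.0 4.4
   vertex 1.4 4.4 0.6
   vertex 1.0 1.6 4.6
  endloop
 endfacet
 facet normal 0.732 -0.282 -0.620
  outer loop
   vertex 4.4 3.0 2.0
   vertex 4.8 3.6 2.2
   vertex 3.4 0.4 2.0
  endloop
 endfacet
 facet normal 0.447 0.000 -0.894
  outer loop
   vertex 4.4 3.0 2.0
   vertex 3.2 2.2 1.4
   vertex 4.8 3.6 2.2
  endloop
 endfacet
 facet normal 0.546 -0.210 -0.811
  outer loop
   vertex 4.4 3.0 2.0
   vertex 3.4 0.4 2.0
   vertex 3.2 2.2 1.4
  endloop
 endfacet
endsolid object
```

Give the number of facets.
14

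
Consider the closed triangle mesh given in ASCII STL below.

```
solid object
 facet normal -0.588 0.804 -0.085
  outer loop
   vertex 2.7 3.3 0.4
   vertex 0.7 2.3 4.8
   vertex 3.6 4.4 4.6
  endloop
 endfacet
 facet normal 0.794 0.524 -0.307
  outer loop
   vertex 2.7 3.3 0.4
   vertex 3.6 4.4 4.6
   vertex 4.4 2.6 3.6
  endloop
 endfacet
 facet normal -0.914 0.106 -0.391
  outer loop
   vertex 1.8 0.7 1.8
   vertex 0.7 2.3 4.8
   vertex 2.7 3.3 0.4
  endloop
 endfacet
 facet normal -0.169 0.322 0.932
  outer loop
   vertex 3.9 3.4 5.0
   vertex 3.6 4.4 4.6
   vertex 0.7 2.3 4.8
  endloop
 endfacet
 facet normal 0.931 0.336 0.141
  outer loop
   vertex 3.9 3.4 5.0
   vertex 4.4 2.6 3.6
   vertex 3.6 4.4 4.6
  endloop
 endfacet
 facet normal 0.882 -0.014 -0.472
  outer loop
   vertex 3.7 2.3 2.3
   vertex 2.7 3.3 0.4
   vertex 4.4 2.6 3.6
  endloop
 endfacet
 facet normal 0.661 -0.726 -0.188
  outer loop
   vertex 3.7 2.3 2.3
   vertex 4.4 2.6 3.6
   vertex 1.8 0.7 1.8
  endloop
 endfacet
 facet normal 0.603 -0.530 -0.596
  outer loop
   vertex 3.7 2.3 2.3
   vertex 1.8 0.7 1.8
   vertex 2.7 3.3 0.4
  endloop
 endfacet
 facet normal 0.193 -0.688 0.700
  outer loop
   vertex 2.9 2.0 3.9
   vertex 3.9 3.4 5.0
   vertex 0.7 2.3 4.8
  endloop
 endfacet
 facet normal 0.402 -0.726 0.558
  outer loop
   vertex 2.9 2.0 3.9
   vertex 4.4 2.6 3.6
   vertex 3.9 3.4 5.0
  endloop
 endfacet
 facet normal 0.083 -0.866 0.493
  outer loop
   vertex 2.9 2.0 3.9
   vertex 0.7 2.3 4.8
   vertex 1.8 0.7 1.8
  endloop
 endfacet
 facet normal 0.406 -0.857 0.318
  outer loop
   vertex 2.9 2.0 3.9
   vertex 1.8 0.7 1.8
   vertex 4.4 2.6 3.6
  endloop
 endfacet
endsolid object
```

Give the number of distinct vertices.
8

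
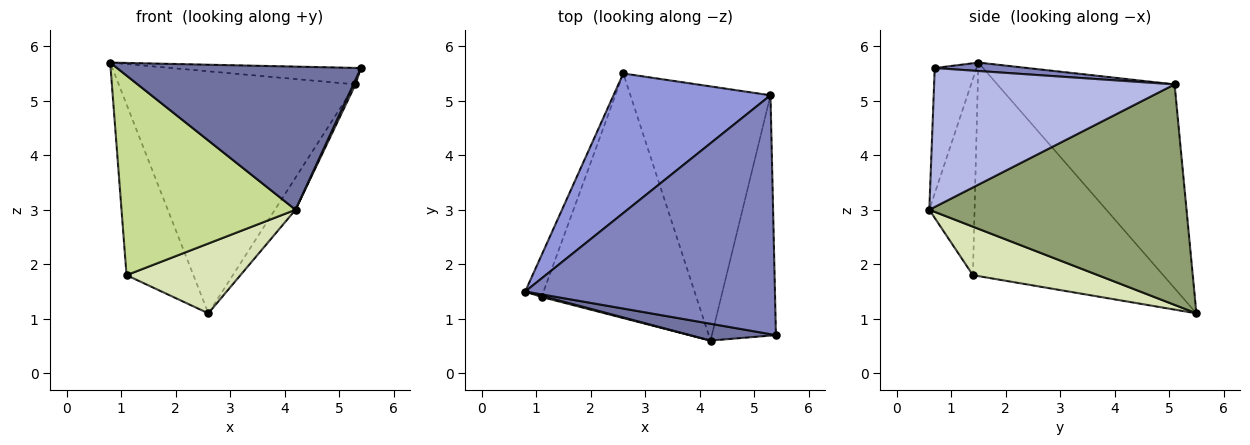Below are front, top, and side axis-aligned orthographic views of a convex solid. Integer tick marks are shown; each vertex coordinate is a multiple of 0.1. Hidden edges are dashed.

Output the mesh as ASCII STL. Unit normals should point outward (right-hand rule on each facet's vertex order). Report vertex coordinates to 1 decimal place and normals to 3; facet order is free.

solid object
 facet normal -0.168 -0.979 0.115
  outer loop
   vertex 4.2 0.6 3.0
   vertex 5.4 0.7 5.6
   vertex 0.8 1.5 5.7
  endloop
 endfacet
 facet normal 0.034 0.069 0.997
  outer loop
   vertex 5.3 5.1 5.3
   vertex 0.8 1.5 5.7
   vertex 5.4 0.7 5.6
  endloop
 endfacet
 facet normal -0.544 0.727 0.419
  outer loop
   vertex 5.3 5.1 5.3
   vertex 2.6 5.5 1.1
   vertex 0.8 1.5 5.7
  endloop
 endfacet
 facet normal 0.908 -0.008 -0.419
  outer loop
   vertex 5.3 5.1 5.3
   vertex 5.4 0.7 5.6
   vertex 4.2 0.6 3.0
  endloop
 endfacet
 facet normal 0.842 0.068 -0.535
  outer loop
   vertex 5.3 5.1 5.3
   vertex 4.2 0.6 3.0
   vertex 2.6 5.5 1.1
  endloop
 endfacet
 facet normal -0.940 0.330 -0.081
  outer loop
   vertex 1.1 1.4 1.8
   vertex 0.8 1.5 5.7
   vertex 2.6 5.5 1.1
  endloop
 endfacet
 facet normal -0.252 -0.968 0.005
  outer loop
   vertex 1.1 1.4 1.8
   vertex 4.2 0.6 3.0
   vertex 0.8 1.5 5.7
  endloop
 endfacet
 facet normal 0.289 -0.263 -0.921
  outer loop
   vertex 1.1 1.4 1.8
   vertex 2.6 5.5 1.1
   vertex 4.2 0.6 3.0
  endloop
 endfacet
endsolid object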